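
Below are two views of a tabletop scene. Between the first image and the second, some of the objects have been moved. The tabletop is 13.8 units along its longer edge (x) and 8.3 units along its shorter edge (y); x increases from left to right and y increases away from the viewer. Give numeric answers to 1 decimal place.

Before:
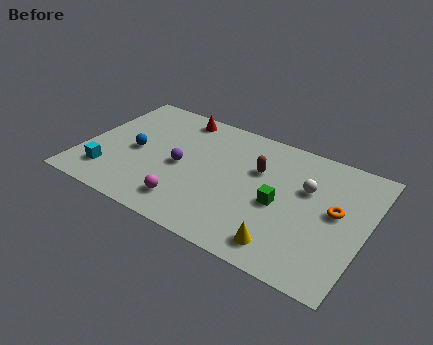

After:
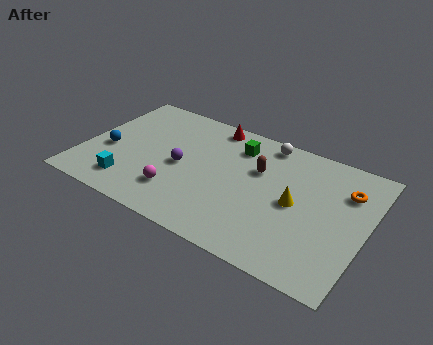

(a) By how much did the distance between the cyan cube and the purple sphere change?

-0.7

Before: roughly 3.9 units apart; after: 3.2. That's 0.7 units closer together.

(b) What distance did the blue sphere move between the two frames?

1.4

The blue sphere was near (2.5, 3.9) before and (1.2, 3.4) after, so it travelled √(1.3² + 0.5²) ≈ 1.4 units.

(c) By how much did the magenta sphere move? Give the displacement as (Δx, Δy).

(-0.6, 0.5)

The magenta sphere was at about (5.5, 1.6) and moved to about (4.9, 2.1).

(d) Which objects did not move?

the brown capsule and the purple sphere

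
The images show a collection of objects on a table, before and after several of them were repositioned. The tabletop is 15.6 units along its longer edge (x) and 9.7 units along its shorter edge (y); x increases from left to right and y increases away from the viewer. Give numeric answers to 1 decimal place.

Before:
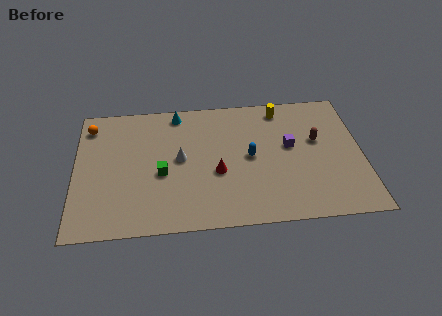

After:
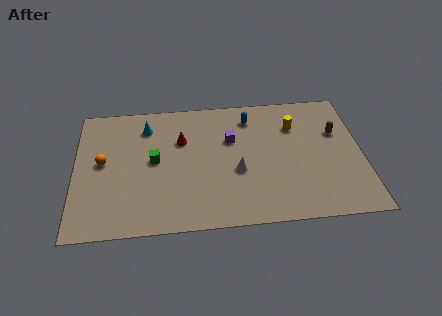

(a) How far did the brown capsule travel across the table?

1.2

From (13.2, 5.8) to (14.3, 6.3), the brown capsule covered √(1.1² + 0.5²) ≈ 1.2 units.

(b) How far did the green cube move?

1.1

The green cube was near (4.7, 4.1) before and (4.3, 5.1) after, so it travelled √(0.4² + 1.0²) ≈ 1.1 units.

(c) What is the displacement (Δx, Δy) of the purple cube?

(-3.2, 0.8)

From the two frames, the purple cube sits at roughly (11.7, 5.5) before and (8.5, 6.3) after.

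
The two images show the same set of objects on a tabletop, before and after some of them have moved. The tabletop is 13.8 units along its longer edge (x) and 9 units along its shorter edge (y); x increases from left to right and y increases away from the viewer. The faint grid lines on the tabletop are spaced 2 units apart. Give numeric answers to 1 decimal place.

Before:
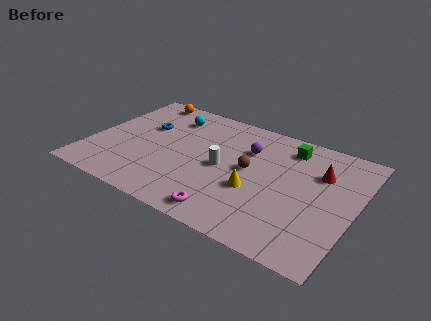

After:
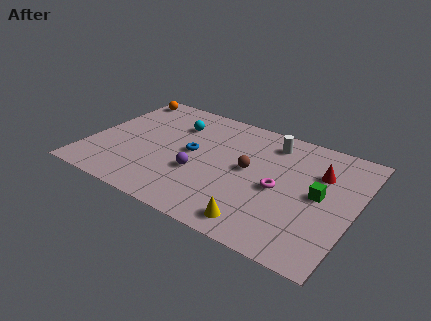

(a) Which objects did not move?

the red cone and the brown sphere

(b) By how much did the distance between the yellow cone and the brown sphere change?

+2.3

The distance was about 1.5 in the first image and 3.8 in the second, so they moved 2.3 units further apart.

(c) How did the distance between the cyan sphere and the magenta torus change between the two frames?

-0.9

Before: roughly 7.3 units apart; after: 6.4. That's 0.9 units closer together.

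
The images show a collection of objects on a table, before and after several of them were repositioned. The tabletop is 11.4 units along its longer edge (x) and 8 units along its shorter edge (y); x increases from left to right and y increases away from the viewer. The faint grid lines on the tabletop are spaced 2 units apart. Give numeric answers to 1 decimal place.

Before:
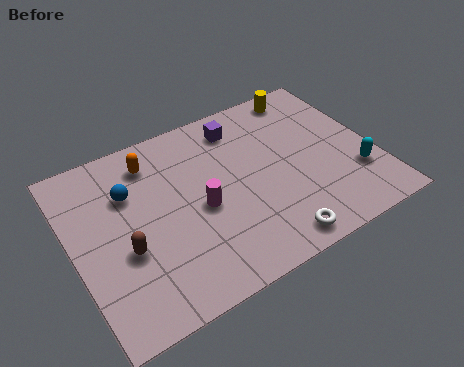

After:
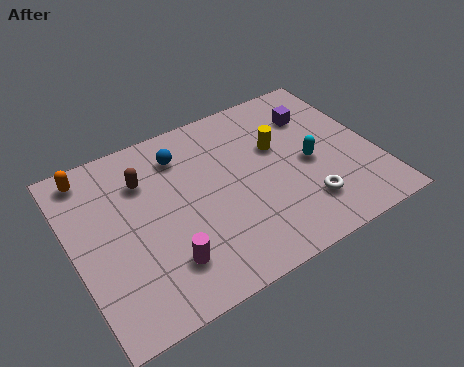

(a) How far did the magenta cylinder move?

2.3

From (4.7, 3.6) to (3.1, 1.9), the magenta cylinder covered √(1.6² + 1.7²) ≈ 2.3 units.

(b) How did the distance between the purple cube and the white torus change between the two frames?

-1.6

Before: roughly 5.7 units apart; after: 4.1. That's 1.6 units closer together.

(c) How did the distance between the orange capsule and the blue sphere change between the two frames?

+2.1

They were about 1.4 units apart before and 3.5 after — 2.1 units further apart.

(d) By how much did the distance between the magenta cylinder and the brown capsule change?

+1.0

The distance was about 2.9 in the first image and 3.9 in the second, so they moved 1.0 units further apart.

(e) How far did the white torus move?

1.7

The white torus was near (7.0, 0.9) before and (8.4, 1.9) after, so it travelled √(1.4² + 1.0²) ≈ 1.7 units.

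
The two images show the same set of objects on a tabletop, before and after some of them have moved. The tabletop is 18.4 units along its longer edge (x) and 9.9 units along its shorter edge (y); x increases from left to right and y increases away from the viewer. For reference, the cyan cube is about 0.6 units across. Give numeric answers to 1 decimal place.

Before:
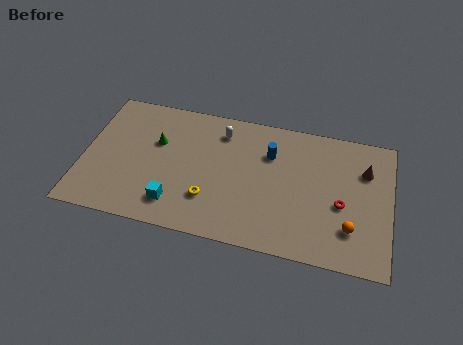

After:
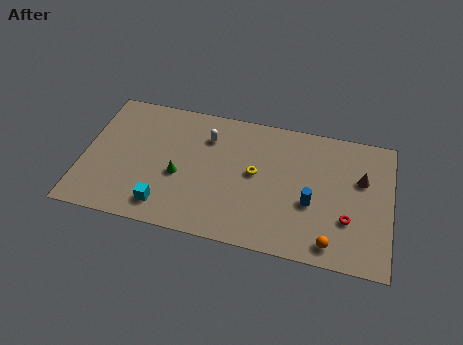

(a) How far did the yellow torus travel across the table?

3.6

The yellow torus moved from about (7.7, 2.8) to (10.3, 5.3), a distance of √(2.6² + 2.5²) ≈ 3.6.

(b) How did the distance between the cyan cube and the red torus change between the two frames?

+0.9

Before: roughly 10.0 units apart; after: 10.9. That's 0.9 units further apart.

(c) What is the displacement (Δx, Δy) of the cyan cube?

(-0.6, -0.3)

From the two frames, the cyan cube sits at roughly (5.7, 2.0) before and (5.1, 1.7) after.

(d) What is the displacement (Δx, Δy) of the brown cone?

(-0.2, -0.7)

The brown cone was at about (16.8, 7.0) and moved to about (16.6, 6.3).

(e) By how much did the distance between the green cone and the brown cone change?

-1.5

Before: roughly 12.5 units apart; after: 11.0. That's 1.5 units closer together.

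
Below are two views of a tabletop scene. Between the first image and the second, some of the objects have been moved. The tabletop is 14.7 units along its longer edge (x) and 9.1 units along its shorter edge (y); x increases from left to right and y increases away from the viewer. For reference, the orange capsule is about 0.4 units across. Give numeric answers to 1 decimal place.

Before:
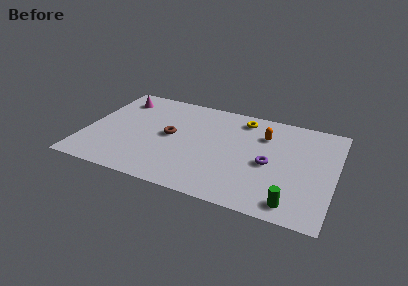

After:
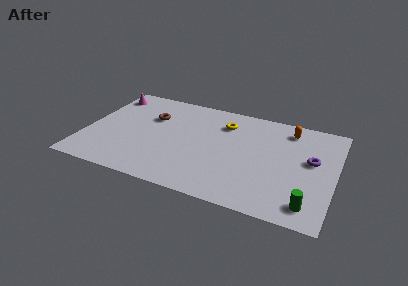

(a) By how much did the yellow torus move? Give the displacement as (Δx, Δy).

(-1.0, -0.8)

The yellow torus started near (9.0, 7.7) and ended near (8.0, 6.9).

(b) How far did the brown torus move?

1.9

The brown torus was near (5.0, 4.7) before and (3.7, 6.1) after, so it travelled √(1.3² + 1.4²) ≈ 1.9 units.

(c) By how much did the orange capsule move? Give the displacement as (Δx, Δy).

(1.4, 1.0)

The orange capsule was at about (10.4, 6.6) and moved to about (11.8, 7.6).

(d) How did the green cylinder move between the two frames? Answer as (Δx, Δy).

(0.9, 0.2)

The green cylinder was at about (12.5, 1.2) and moved to about (13.4, 1.4).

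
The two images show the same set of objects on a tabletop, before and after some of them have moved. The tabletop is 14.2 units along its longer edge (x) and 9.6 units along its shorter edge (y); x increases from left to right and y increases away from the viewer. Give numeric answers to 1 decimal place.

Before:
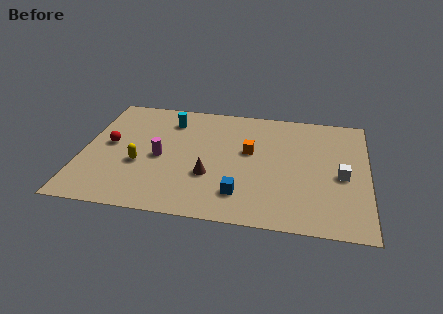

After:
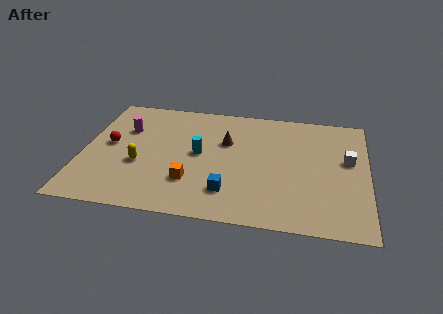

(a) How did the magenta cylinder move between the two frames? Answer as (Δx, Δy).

(-1.9, 2.1)

From the two frames, the magenta cylinder sits at roughly (3.9, 4.4) before and (2.0, 6.5) after.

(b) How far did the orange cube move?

4.0

The orange cube moved from about (8.3, 5.6) to (5.5, 2.7), a distance of √(2.8² + 2.9²) ≈ 4.0.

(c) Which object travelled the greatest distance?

the orange cube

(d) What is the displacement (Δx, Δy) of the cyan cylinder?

(1.6, -2.6)

The cyan cylinder was at about (4.2, 7.6) and moved to about (5.8, 5.0).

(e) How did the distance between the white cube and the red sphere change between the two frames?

+0.3

Before: roughly 11.6 units apart; after: 11.9. That's 0.3 units further apart.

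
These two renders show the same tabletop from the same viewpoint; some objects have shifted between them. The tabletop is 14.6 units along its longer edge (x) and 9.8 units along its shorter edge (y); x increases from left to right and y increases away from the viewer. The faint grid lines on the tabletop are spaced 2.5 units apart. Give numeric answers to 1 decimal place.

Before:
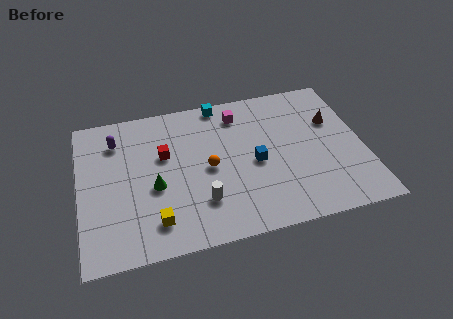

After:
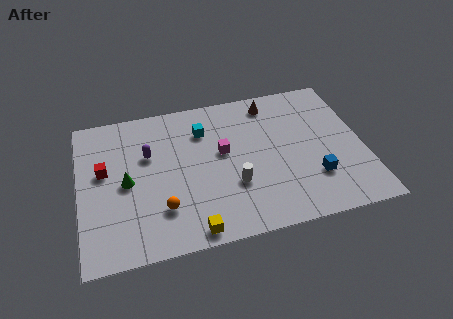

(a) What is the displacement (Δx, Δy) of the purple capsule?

(1.6, -1.3)

The purple capsule started near (2.0, 7.6) and ended near (3.6, 6.3).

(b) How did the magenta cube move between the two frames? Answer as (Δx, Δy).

(-1.0, -2.4)

From the two frames, the magenta cube sits at roughly (8.4, 8.0) before and (7.4, 5.6) after.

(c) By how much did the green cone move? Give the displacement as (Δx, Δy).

(-1.4, 0.6)

The green cone was at about (3.8, 4.1) and moved to about (2.4, 4.7).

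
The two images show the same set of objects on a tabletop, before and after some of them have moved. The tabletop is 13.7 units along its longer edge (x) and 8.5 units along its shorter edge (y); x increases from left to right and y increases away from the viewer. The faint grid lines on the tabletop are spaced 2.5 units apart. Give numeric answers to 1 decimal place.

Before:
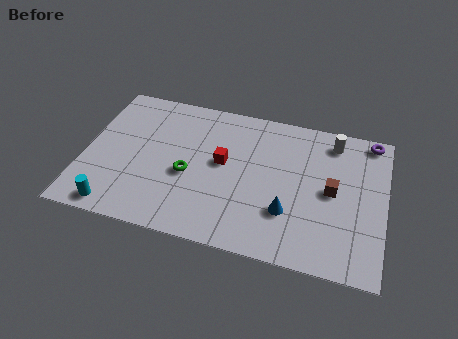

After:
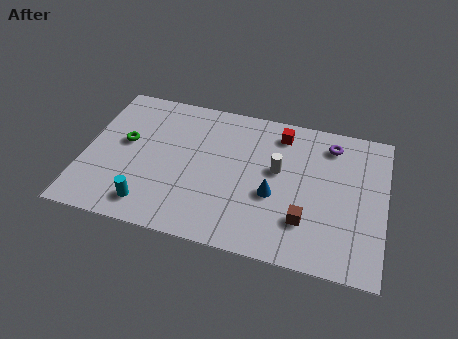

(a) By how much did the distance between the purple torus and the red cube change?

-4.9

The distance was about 7.2 in the first image and 2.3 in the second, so they moved 4.9 units closer together.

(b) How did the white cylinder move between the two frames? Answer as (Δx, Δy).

(-2.4, -2.3)

The white cylinder started near (11.2, 7.2) and ended near (8.8, 4.9).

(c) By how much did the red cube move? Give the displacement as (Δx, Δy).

(2.5, 2.4)

From the two frames, the red cube sits at roughly (6.3, 4.7) before and (8.8, 7.1) after.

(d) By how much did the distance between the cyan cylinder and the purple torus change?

-3.4

The distance was about 13.1 in the first image and 9.7 in the second, so they moved 3.4 units closer together.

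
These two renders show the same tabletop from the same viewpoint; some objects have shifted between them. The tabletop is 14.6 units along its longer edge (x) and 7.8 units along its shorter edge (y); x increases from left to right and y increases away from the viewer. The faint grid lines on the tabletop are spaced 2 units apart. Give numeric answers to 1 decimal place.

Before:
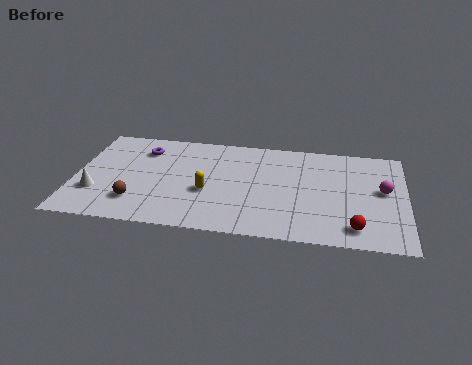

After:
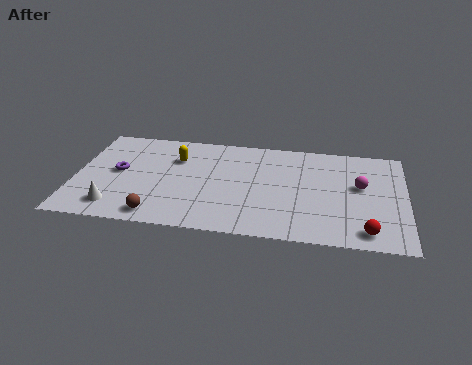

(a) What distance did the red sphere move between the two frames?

0.5

The red sphere was near (12.4, 1.3) before and (12.9, 1.1) after, so it travelled √(0.5² + 0.2²) ≈ 0.5 units.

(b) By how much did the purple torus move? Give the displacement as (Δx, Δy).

(-1.0, -1.9)

From the two frames, the purple torus sits at roughly (2.9, 6.0) before and (1.9, 4.1) after.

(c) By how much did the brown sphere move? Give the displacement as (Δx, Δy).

(1.0, -0.9)

From the two frames, the brown sphere sits at roughly (2.8, 1.9) before and (3.8, 1.0) after.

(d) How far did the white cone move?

1.3

From (1.0, 2.4) to (1.9, 1.4), the white cone covered √(0.9² + 1.0²) ≈ 1.3 units.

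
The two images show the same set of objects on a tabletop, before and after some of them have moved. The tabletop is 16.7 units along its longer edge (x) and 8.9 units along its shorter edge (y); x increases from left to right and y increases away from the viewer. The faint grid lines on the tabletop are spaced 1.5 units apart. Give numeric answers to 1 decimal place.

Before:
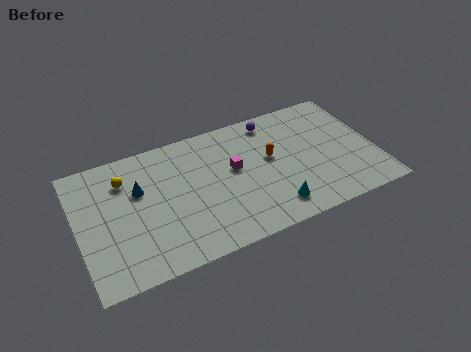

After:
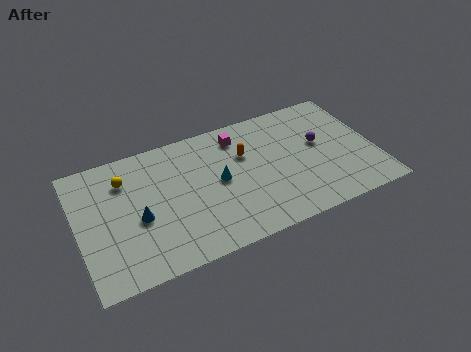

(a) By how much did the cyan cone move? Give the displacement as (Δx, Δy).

(-2.7, 3.0)

From the two frames, the cyan cone sits at roughly (10.6, 1.6) before and (7.9, 4.6) after.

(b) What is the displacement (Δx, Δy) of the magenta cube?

(0.5, 2.2)

From the two frames, the magenta cube sits at roughly (8.8, 5.1) before and (9.3, 7.3) after.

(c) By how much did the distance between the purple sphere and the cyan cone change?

-0.3

The distance was about 6.1 in the first image and 5.8 in the second, so they moved 0.3 units closer together.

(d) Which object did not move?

the yellow sphere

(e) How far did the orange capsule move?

1.6

From (10.9, 5.1) to (9.5, 5.9), the orange capsule covered √(1.4² + 0.8²) ≈ 1.6 units.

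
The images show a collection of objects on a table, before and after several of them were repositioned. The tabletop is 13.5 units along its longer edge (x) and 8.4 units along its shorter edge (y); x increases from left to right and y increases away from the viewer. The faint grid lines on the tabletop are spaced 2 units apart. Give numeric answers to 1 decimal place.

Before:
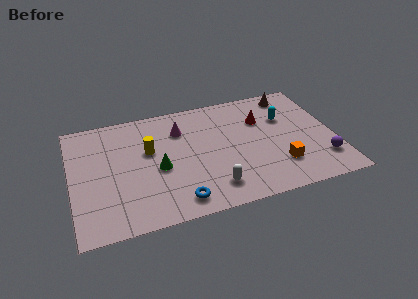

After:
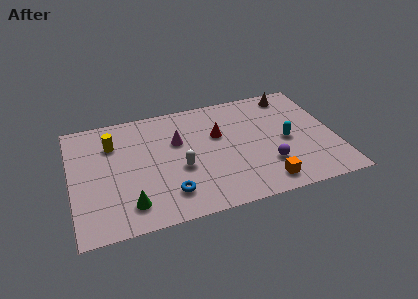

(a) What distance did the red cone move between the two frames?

2.4

The red cone was near (9.9, 5.8) before and (7.6, 5.3) after, so it travelled √(2.3² + 0.5²) ≈ 2.4 units.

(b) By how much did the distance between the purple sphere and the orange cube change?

-1.0

They were about 2.2 units apart before and 1.2 after — 1.0 units closer together.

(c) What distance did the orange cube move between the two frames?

1.3

The orange cube moved from about (10.5, 2.2) to (9.6, 1.2), a distance of √(0.9² + 1.0²) ≈ 1.3.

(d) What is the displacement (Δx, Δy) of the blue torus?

(-0.4, 0.6)

The blue torus started near (5.2, 1.2) and ended near (4.8, 1.8).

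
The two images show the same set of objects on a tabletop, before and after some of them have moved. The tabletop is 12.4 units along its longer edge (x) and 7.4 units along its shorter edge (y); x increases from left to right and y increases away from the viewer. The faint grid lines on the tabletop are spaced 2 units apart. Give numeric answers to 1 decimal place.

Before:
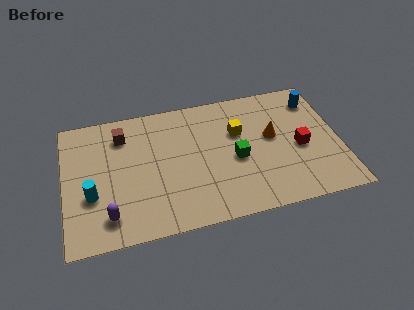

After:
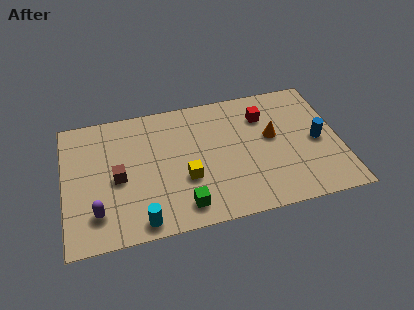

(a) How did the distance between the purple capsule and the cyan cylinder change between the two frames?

+0.6

The distance was about 1.5 in the first image and 2.1 in the second, so they moved 0.6 units further apart.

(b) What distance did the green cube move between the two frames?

3.3

The green cube was near (7.7, 3.3) before and (5.2, 1.2) after, so it travelled √(2.5² + 2.1²) ≈ 3.3 units.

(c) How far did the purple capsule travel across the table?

0.6

From (1.9, 1.4) to (1.4, 1.7), the purple capsule covered √(0.5² + 0.3²) ≈ 0.6 units.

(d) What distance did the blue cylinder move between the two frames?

2.4

The blue cylinder moved from about (11.5, 5.9) to (11.4, 3.5), a distance of √(0.1² + 2.4²) ≈ 2.4.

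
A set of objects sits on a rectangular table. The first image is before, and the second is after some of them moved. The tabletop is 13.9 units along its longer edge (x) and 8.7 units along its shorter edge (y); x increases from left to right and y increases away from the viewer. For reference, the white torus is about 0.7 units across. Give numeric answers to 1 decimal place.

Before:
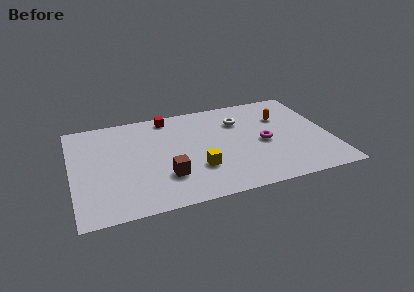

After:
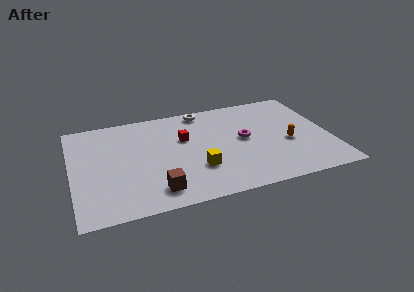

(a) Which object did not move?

the yellow cube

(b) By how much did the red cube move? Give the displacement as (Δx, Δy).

(0.7, -2.2)

From the two frames, the red cube sits at roughly (5.4, 7.7) before and (6.1, 5.5) after.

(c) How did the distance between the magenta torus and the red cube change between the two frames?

-2.8

The distance was about 6.1 in the first image and 3.3 in the second, so they moved 2.8 units closer together.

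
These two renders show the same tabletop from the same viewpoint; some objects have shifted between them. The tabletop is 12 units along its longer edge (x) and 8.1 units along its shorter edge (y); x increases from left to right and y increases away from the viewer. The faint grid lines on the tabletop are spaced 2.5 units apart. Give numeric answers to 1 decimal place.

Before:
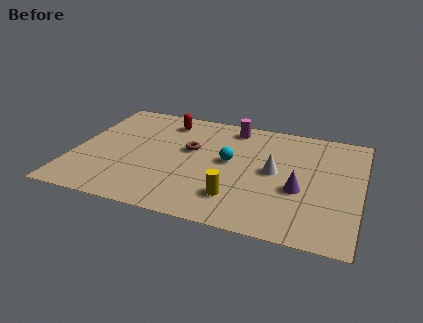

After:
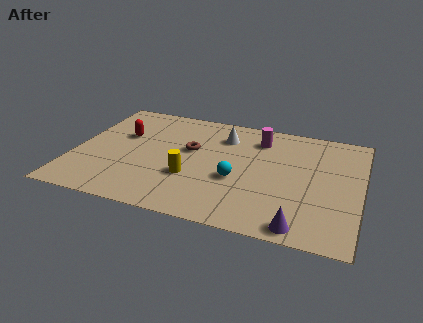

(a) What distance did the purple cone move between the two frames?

2.4

The purple cone was near (9.5, 3.2) before and (9.7, 0.8) after, so it travelled √(0.2² + 2.4²) ≈ 2.4 units.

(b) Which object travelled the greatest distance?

the white cone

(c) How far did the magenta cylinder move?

1.3

The magenta cylinder moved from about (6.4, 7.0) to (7.6, 6.4), a distance of √(1.2² + 0.6²) ≈ 1.3.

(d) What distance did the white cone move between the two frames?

3.0

From (8.4, 4.2) to (6.1, 6.2), the white cone covered √(2.3² + 2.0²) ≈ 3.0 units.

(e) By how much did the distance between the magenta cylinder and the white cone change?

-1.9

The distance was about 3.4 in the first image and 1.5 in the second, so they moved 1.9 units closer together.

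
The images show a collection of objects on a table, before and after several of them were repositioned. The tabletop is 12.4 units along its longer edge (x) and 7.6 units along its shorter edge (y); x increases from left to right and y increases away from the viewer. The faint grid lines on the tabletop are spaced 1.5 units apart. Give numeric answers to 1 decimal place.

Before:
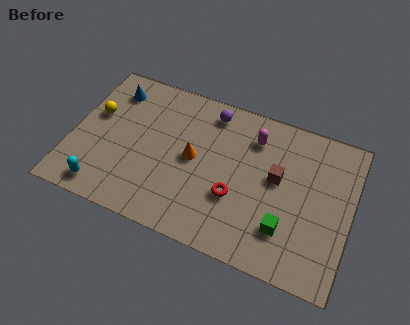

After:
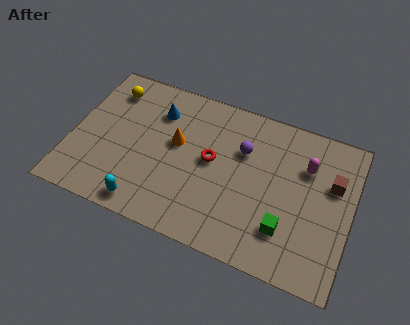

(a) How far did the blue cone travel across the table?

2.1

From (1.5, 6.1) to (3.6, 5.7), the blue cone covered √(2.1² + 0.4²) ≈ 2.1 units.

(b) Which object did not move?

the green cube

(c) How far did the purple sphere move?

2.1

The purple sphere moved from about (5.9, 6.5) to (7.5, 5.1), a distance of √(1.6² + 1.4²) ≈ 2.1.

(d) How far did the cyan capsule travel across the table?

1.9

The cyan capsule moved from about (1.7, 1.0) to (3.6, 0.9), a distance of √(1.9² + 0.1²) ≈ 1.9.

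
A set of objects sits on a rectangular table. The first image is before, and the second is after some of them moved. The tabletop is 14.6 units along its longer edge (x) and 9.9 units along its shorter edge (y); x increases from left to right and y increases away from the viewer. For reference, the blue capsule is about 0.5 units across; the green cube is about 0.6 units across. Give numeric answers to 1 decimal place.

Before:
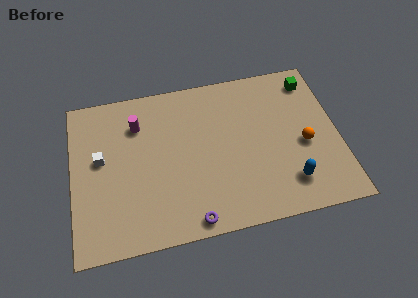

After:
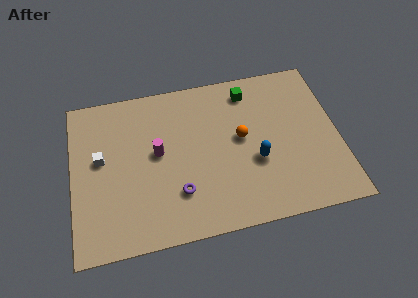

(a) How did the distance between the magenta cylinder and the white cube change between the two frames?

+0.3

The distance was about 2.8 in the first image and 3.1 in the second, so they moved 0.3 units further apart.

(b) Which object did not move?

the white cube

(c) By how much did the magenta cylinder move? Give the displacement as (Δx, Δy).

(1.0, -2.0)

From the two frames, the magenta cylinder sits at roughly (3.7, 7.4) before and (4.7, 5.4) after.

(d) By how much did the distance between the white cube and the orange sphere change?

-3.5

They were about 11.2 units apart before and 7.7 after — 3.5 units closer together.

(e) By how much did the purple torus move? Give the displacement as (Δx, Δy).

(-0.6, 1.8)

The purple torus was at about (6.3, 0.9) and moved to about (5.7, 2.7).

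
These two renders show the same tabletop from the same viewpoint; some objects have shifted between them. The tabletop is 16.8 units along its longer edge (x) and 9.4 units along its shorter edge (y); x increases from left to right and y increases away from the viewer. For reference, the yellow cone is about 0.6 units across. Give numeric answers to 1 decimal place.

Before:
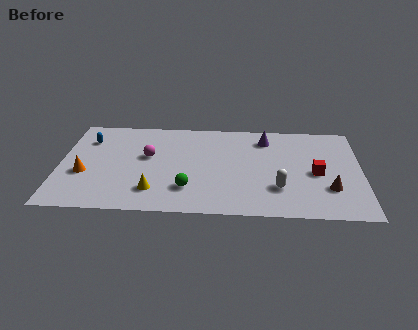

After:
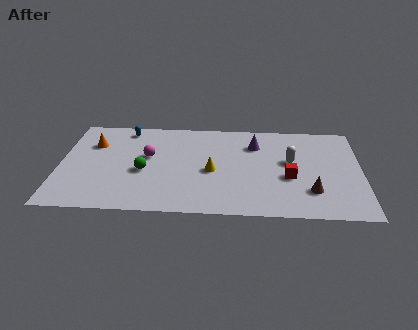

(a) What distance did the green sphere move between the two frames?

3.0

From (7.2, 2.4) to (4.7, 4.0), the green sphere covered √(2.5² + 1.6²) ≈ 3.0 units.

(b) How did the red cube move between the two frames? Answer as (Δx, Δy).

(-1.5, -0.5)

The red cube was at about (14.3, 4.3) and moved to about (12.8, 3.8).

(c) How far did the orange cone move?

3.0

The orange cone was near (1.4, 3.6) before and (1.8, 6.6) after, so it travelled √(0.4² + 3.0²) ≈ 3.0 units.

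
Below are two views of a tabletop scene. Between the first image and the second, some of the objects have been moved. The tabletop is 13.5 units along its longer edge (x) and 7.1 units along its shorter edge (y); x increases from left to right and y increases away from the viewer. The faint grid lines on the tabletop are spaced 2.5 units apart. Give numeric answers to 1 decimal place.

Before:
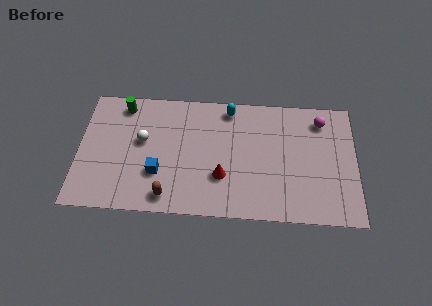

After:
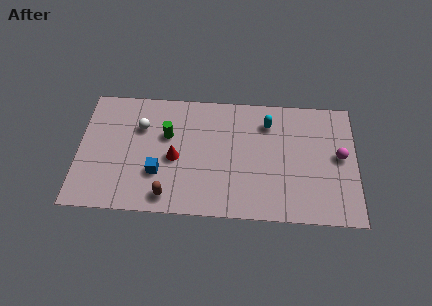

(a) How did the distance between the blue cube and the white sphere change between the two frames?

+0.8

The distance was about 2.0 in the first image and 2.8 in the second, so they moved 0.8 units further apart.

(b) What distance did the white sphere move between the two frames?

0.8

The white sphere was near (3.1, 4.1) before and (3.0, 4.9) after, so it travelled √(0.1² + 0.8²) ≈ 0.8 units.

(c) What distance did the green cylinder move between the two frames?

2.7

From (2.1, 6.1) to (4.3, 4.5), the green cylinder covered √(2.2² + 1.6²) ≈ 2.7 units.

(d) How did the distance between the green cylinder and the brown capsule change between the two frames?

-2.1

The distance was about 5.6 in the first image and 3.5 in the second, so they moved 2.1 units closer together.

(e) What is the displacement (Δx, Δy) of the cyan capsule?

(1.9, -0.7)

From the two frames, the cyan capsule sits at roughly (7.3, 6.2) before and (9.2, 5.5) after.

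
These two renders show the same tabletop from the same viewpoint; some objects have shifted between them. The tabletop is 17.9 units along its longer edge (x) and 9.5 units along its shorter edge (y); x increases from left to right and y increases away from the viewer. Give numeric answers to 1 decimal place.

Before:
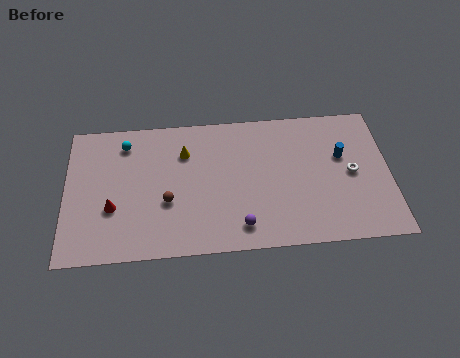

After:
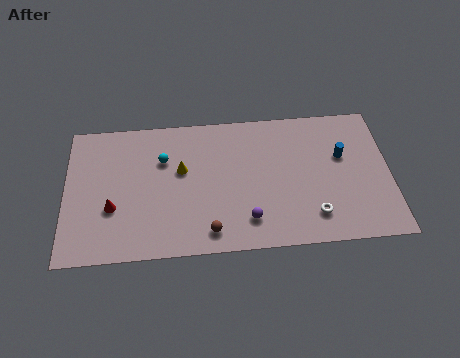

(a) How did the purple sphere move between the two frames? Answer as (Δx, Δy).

(0.4, 0.4)

The purple sphere started near (9.6, 1.6) and ended near (10.0, 2.0).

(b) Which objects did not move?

the red cone and the blue cylinder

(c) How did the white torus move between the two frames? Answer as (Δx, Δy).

(-2.2, -2.7)

The white torus started near (15.8, 4.7) and ended near (13.6, 2.0).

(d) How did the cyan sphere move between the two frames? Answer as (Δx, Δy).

(2.1, -1.3)

The cyan sphere was at about (3.3, 7.8) and moved to about (5.4, 6.5).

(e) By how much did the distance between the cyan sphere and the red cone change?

-0.3

Before: roughly 4.5 units apart; after: 4.2. That's 0.3 units closer together.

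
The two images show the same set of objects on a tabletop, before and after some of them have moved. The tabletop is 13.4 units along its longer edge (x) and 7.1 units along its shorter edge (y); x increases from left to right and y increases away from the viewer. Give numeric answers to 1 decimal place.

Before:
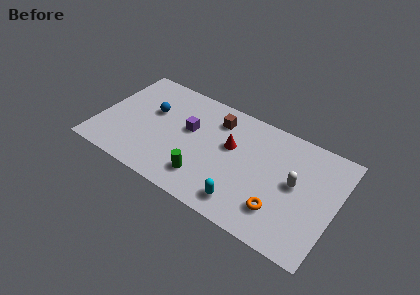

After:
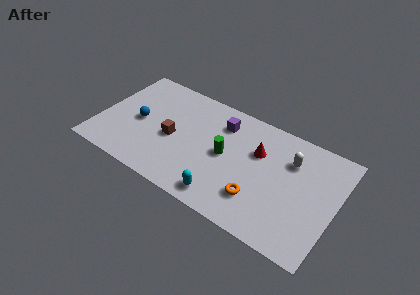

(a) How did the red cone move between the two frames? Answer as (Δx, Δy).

(1.5, 0.4)

From the two frames, the red cone sits at roughly (7.4, 4.3) before and (8.9, 4.7) after.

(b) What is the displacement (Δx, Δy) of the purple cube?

(1.7, 1.3)

The purple cube started near (5.0, 4.2) and ended near (6.7, 5.5).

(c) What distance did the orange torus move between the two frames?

1.2

From (10.5, 1.8) to (9.3, 1.9), the orange torus covered √(1.2² + 0.1²) ≈ 1.2 units.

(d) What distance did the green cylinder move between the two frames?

2.2

The green cylinder was near (6.3, 1.6) before and (7.2, 3.6) after, so it travelled √(0.9² + 2.0²) ≈ 2.2 units.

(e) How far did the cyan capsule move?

1.1

The cyan capsule moved from about (8.6, 1.2) to (7.5, 1.0), a distance of √(1.1² + 0.2²) ≈ 1.1.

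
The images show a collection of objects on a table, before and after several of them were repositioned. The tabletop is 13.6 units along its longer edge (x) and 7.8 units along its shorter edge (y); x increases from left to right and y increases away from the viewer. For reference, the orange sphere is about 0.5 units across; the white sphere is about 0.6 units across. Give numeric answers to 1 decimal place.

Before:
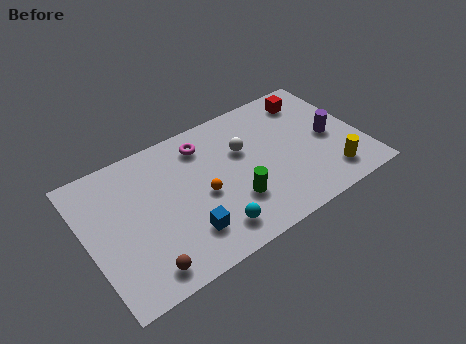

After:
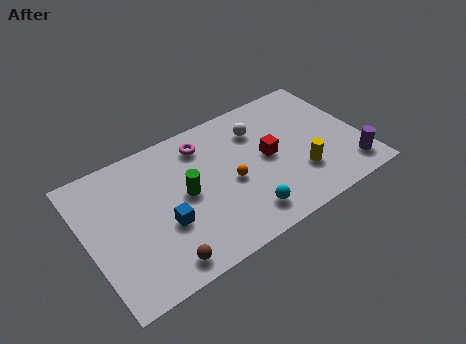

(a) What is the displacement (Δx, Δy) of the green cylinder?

(-2.2, 1.6)

The green cylinder started near (7.0, 2.4) and ended near (4.8, 4.0).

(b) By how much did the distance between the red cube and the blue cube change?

-2.9

Before: roughly 8.4 units apart; after: 5.5. That's 2.9 units closer together.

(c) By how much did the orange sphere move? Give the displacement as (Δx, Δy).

(1.4, 0.0)

The orange sphere started near (5.6, 3.5) and ended near (7.0, 3.5).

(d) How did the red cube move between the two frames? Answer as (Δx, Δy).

(-2.6, -2.4)

The red cube started near (11.6, 6.4) and ended near (9.0, 4.0).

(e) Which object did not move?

the magenta torus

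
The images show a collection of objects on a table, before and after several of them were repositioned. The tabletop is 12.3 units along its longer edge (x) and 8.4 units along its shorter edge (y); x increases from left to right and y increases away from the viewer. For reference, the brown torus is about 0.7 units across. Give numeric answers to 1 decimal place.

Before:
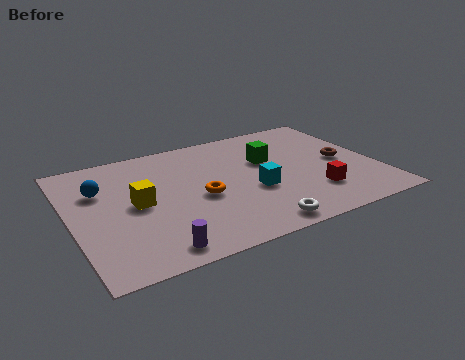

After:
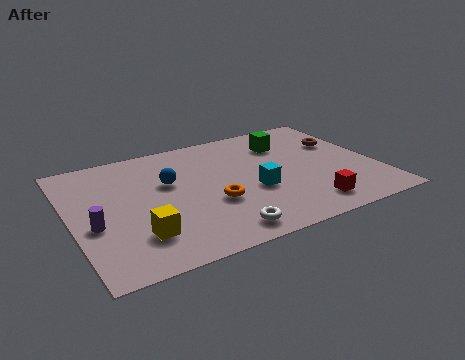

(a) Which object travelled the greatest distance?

the purple cylinder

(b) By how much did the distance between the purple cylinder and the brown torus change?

+1.9

The distance was about 8.7 in the first image and 10.6 in the second, so they moved 1.9 units further apart.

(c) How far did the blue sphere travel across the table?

2.7

From (1.3, 5.7) to (4.0, 5.2), the blue sphere covered √(2.7² + 0.5²) ≈ 2.7 units.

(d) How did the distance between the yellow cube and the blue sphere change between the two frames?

+1.5

The distance was about 2.0 in the first image and 3.5 in the second, so they moved 1.5 units further apart.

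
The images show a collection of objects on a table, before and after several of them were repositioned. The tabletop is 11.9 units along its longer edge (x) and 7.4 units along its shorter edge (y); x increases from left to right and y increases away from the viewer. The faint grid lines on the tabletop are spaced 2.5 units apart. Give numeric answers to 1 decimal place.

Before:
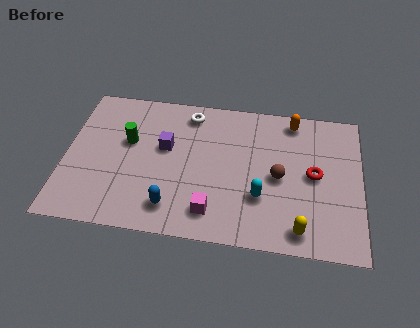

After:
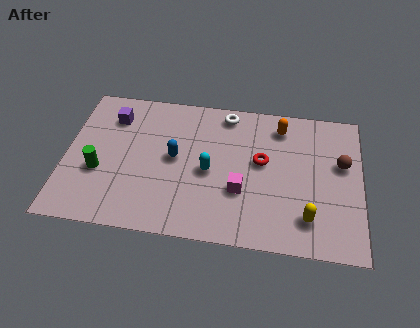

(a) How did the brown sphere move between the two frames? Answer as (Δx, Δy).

(2.5, 1.0)

The brown sphere started near (8.6, 3.5) and ended near (11.1, 4.5).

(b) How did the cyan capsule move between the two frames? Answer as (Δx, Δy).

(-2.1, 1.0)

From the two frames, the cyan capsule sits at roughly (7.9, 2.4) before and (5.8, 3.4) after.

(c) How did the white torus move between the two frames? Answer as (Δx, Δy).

(1.5, 0.2)

The white torus started near (4.9, 6.3) and ended near (6.4, 6.5).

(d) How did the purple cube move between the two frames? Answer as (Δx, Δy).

(-2.2, 1.3)

The purple cube started near (4.0, 4.4) and ended near (1.8, 5.7).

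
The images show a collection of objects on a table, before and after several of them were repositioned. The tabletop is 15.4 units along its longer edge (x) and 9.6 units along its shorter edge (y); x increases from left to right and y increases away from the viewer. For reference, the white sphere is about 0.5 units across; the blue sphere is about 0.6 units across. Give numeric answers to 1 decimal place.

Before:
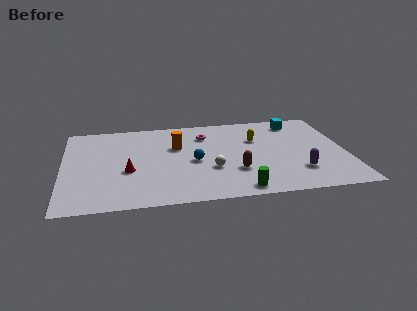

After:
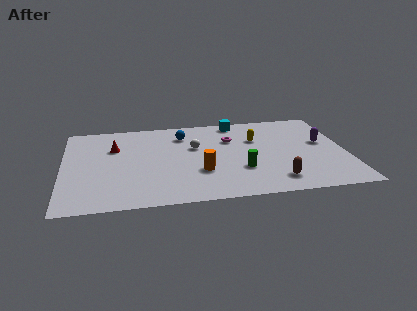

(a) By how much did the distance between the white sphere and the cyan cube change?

-3.3

They were about 6.8 units apart before and 3.5 after — 3.3 units closer together.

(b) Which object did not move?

the yellow capsule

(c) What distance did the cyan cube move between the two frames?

3.3

The cyan cube moved from about (12.9, 8.1) to (9.6, 8.6), a distance of √(3.3² + 0.5²) ≈ 3.3.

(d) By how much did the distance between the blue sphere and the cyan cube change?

-3.7

Before: roughly 6.9 units apart; after: 3.2. That's 3.7 units closer together.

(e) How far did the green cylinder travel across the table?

2.1

The green cylinder was near (9.4, 1.0) before and (9.6, 3.1) after, so it travelled √(0.2² + 2.1²) ≈ 2.1 units.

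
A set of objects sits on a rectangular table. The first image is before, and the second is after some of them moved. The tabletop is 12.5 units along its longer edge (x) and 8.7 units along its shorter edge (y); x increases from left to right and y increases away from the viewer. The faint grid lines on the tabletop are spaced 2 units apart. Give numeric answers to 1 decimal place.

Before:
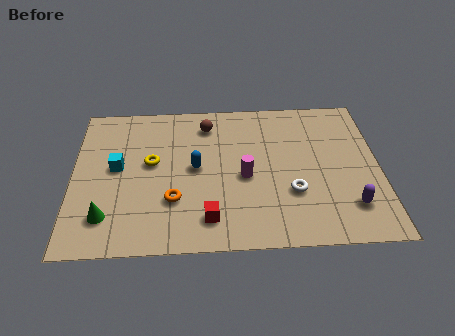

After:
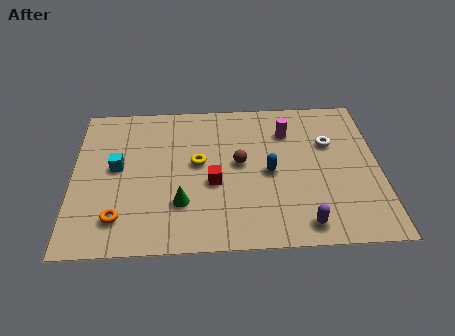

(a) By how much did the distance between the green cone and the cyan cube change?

+0.6

Before: roughly 2.8 units apart; after: 3.4. That's 0.6 units further apart.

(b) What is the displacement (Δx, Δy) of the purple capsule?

(-1.9, -0.9)

From the two frames, the purple capsule sits at roughly (11.2, 2.0) before and (9.3, 1.1) after.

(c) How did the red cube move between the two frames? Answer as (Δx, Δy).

(0.2, 2.0)

The red cube was at about (5.5, 1.6) and moved to about (5.7, 3.6).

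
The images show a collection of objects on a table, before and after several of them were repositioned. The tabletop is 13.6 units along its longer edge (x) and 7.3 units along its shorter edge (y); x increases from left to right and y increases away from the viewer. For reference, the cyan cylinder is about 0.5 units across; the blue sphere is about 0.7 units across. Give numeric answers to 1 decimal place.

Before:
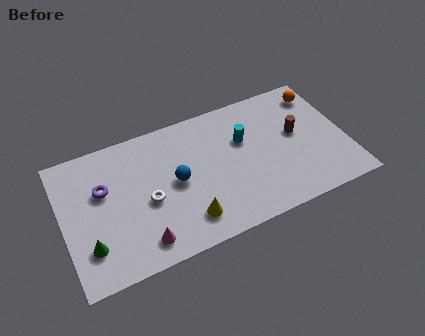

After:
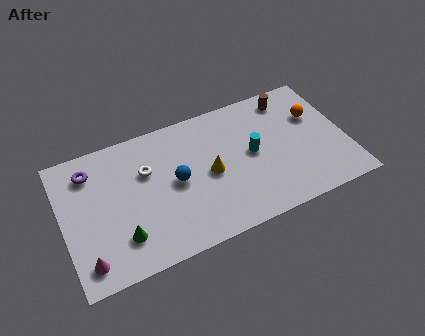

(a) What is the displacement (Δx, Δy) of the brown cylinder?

(-0.1, 2.1)

The brown cylinder was at about (11.3, 4.1) and moved to about (11.2, 6.2).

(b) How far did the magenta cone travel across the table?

2.6

The magenta cone moved from about (3.5, 1.2) to (0.9, 1.2), a distance of √(2.6² + 0.0²) ≈ 2.6.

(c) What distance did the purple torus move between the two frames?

1.3

The purple torus moved from about (2.0, 4.6) to (1.5, 5.8), a distance of √(0.5² + 1.2²) ≈ 1.3.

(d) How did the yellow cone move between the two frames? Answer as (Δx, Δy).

(1.3, 2.0)

The yellow cone started near (5.7, 1.5) and ended near (7.0, 3.5).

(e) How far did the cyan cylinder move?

0.9

From (8.8, 4.7) to (9.1, 3.8), the cyan cylinder covered √(0.3² + 0.9²) ≈ 0.9 units.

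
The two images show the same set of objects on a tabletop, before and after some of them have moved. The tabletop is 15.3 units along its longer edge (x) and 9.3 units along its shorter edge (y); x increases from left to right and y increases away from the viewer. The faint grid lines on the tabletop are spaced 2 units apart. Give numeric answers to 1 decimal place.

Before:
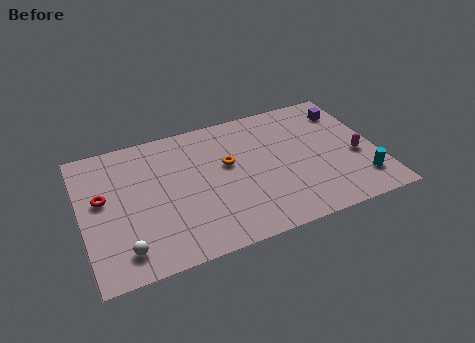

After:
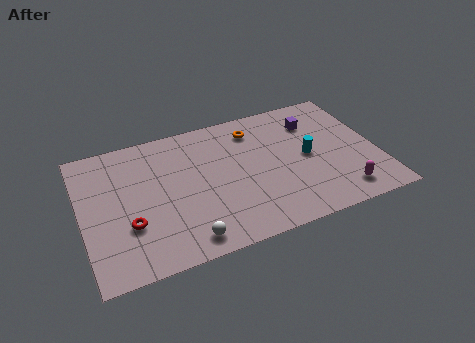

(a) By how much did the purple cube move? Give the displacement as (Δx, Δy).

(-1.8, -0.3)

From the two frames, the purple cube sits at roughly (14.1, 7.3) before and (12.3, 7.0) after.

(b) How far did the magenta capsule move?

2.5

The magenta capsule was near (14.2, 3.8) before and (13.1, 1.5) after, so it travelled √(1.1² + 2.3²) ≈ 2.5 units.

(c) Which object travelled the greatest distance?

the cyan cylinder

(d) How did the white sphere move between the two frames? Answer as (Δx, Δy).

(3.1, -0.4)

The white sphere was at about (1.9, 1.6) and moved to about (5.0, 1.2).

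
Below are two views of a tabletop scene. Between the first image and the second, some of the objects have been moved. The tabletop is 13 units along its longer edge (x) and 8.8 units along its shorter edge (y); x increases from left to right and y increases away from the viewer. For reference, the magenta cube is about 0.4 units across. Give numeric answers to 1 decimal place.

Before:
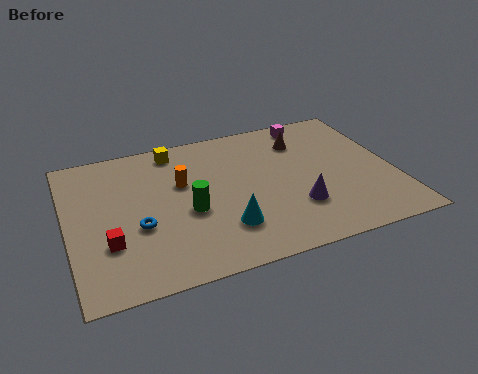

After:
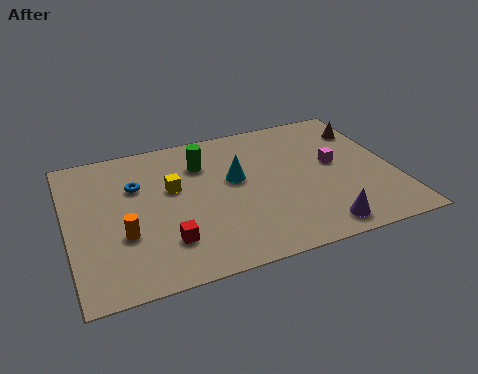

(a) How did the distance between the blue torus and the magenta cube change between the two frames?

-0.6

Before: roughly 8.6 units apart; after: 8.0. That's 0.6 units closer together.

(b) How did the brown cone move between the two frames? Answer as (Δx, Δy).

(2.6, 0.0)

From the two frames, the brown cone sits at roughly (9.6, 6.7) before and (12.2, 6.7) after.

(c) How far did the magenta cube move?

3.1

The magenta cube was near (10.1, 7.8) before and (10.7, 4.8) after, so it travelled √(0.6² + 3.0²) ≈ 3.1 units.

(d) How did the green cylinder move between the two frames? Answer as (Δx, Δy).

(0.8, 2.8)

The green cylinder started near (4.7, 3.7) and ended near (5.5, 6.5).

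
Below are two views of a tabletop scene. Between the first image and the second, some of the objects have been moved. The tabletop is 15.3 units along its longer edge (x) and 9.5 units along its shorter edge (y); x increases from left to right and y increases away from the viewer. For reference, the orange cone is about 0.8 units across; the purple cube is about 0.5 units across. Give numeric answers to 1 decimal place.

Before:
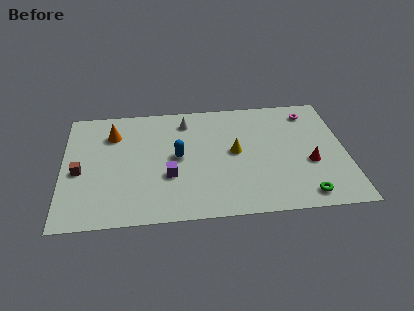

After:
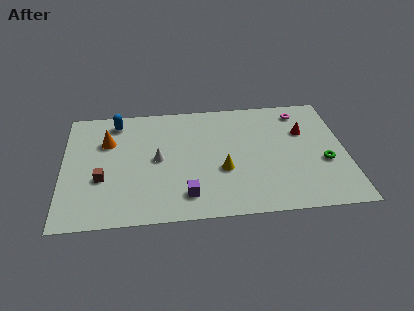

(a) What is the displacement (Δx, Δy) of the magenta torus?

(-0.5, 0.1)

The magenta torus was at about (13.5, 7.9) and moved to about (13.0, 8.0).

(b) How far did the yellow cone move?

1.6

The yellow cone was near (9.3, 5.0) before and (8.6, 3.6) after, so it travelled √(0.7² + 1.4²) ≈ 1.6 units.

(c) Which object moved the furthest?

the blue capsule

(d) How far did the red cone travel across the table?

2.6

From (13.3, 3.7) to (13.1, 6.3), the red cone covered √(0.2² + 2.6²) ≈ 2.6 units.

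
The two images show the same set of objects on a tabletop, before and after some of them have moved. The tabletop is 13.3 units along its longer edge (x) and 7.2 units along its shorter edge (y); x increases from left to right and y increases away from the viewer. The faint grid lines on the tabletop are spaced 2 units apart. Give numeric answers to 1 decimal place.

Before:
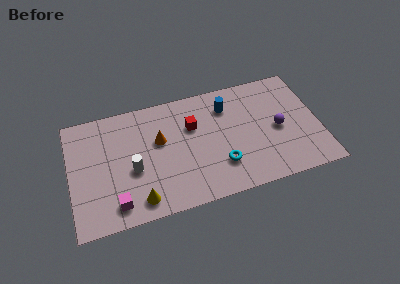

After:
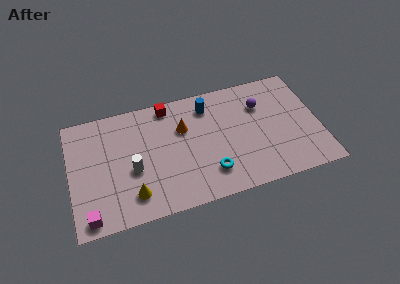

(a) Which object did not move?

the white cylinder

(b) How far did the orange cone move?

1.4

The orange cone was near (4.8, 4.4) before and (6.1, 4.8) after, so it travelled √(1.3² + 0.4²) ≈ 1.4 units.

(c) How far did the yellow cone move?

0.5

From (3.5, 1.1) to (3.2, 1.5), the yellow cone covered √(0.3² + 0.4²) ≈ 0.5 units.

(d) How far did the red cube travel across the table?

2.0

From (6.6, 4.8) to (5.4, 6.4), the red cube covered √(1.2² + 1.6²) ≈ 2.0 units.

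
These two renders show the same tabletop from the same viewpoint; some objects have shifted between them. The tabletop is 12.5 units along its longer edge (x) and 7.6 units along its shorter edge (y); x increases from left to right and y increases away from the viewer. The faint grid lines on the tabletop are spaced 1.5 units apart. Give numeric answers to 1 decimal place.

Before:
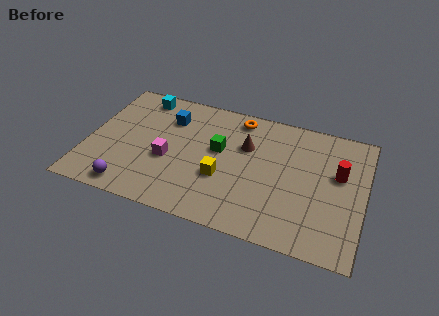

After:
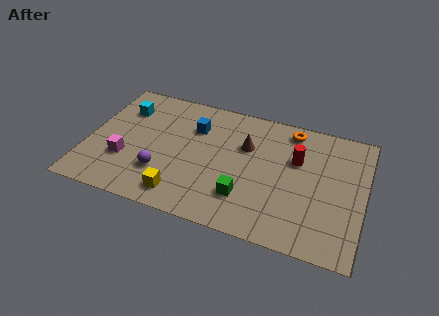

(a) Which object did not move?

the brown cone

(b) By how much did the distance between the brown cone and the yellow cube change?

+2.2

They were about 2.4 units apart before and 4.6 after — 2.2 units further apart.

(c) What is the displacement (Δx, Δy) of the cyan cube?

(-0.7, -1.0)

The cyan cube was at about (2.1, 6.6) and moved to about (1.4, 5.6).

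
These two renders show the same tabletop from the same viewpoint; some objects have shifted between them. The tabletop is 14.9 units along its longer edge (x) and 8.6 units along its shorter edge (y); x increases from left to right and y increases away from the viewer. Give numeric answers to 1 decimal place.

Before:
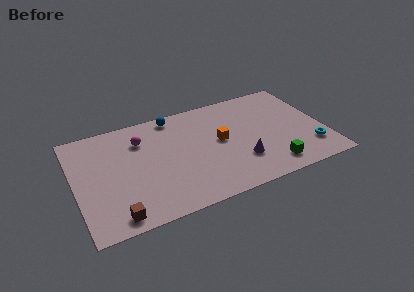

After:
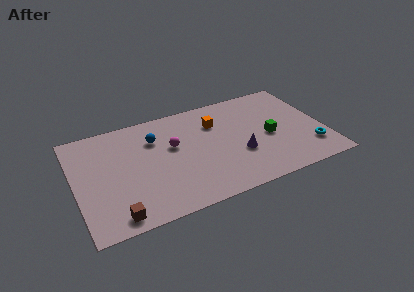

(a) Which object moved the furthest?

the green cube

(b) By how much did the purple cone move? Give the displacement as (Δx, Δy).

(0.0, 0.6)

The purple cone was at about (9.7, 2.5) and moved to about (9.7, 3.1).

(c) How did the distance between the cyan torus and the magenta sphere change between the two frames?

-2.1

Before: roughly 10.7 units apart; after: 8.6. That's 2.1 units closer together.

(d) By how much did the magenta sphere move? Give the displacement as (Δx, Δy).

(1.8, -1.2)

The magenta sphere started near (4.1, 6.4) and ended near (5.9, 5.2).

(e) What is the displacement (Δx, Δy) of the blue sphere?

(-1.3, -1.5)

The blue sphere was at about (6.2, 7.7) and moved to about (4.9, 6.2).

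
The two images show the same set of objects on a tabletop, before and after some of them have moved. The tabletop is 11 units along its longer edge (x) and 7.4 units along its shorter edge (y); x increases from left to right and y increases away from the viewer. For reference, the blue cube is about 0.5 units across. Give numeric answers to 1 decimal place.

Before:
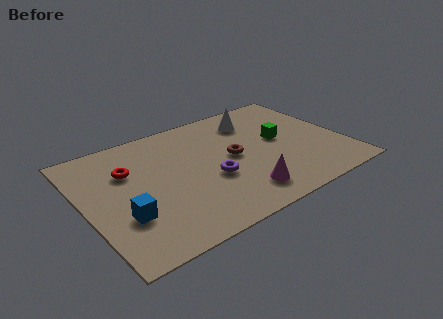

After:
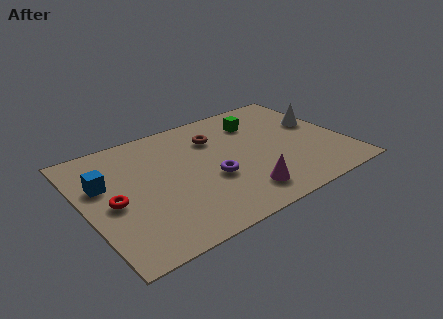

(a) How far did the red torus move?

1.8

The red torus was near (2.0, 5.0) before and (1.1, 3.4) after, so it travelled √(0.9² + 1.6²) ≈ 1.8 units.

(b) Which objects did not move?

the purple torus and the magenta cone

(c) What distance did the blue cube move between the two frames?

2.4

From (1.4, 2.4) to (0.9, 4.7), the blue cube covered √(0.5² + 2.3²) ≈ 2.4 units.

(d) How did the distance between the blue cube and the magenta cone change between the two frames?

+1.3

They were about 4.9 units apart before and 6.2 after — 1.3 units further apart.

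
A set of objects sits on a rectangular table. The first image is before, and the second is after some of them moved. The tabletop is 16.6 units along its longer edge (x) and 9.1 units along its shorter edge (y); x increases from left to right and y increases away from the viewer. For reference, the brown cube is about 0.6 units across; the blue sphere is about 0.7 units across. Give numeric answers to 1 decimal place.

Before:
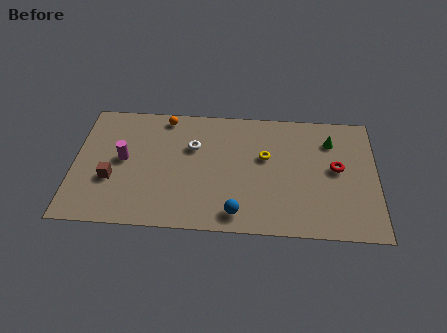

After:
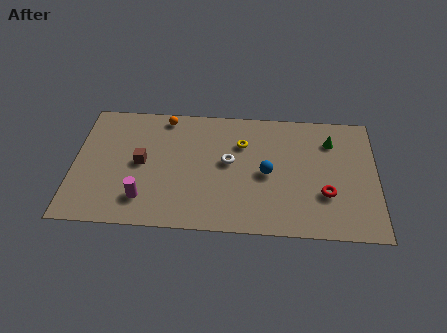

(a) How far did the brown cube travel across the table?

2.1

The brown cube was near (2.1, 3.3) before and (3.7, 4.6) after, so it travelled √(1.6² + 1.3²) ≈ 2.1 units.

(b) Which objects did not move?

the green cone and the orange sphere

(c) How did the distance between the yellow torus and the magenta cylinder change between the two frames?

-0.9

The distance was about 7.8 in the first image and 6.9 in the second, so they moved 0.9 units closer together.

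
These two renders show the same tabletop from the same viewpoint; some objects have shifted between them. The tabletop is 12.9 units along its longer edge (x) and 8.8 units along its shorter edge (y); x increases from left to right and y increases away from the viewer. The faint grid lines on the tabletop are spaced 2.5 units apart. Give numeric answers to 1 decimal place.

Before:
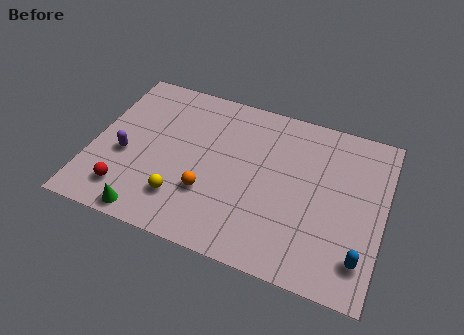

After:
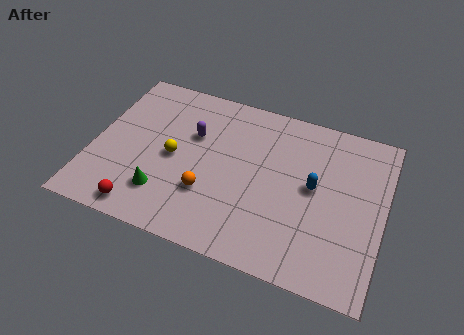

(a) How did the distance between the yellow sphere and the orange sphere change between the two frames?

+0.9

Before: roughly 1.3 units apart; after: 2.2. That's 0.9 units further apart.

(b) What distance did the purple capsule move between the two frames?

3.5

The purple capsule moved from about (1.5, 3.6) to (4.3, 5.7), a distance of √(2.8² + 2.1²) ≈ 3.5.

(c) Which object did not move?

the orange sphere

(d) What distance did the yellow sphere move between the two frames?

2.2

The yellow sphere moved from about (4.2, 2.1) to (3.6, 4.2), a distance of √(0.6² + 2.1²) ≈ 2.2.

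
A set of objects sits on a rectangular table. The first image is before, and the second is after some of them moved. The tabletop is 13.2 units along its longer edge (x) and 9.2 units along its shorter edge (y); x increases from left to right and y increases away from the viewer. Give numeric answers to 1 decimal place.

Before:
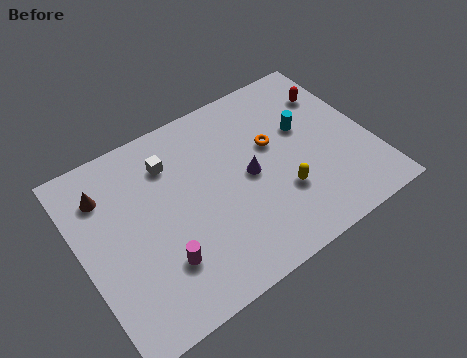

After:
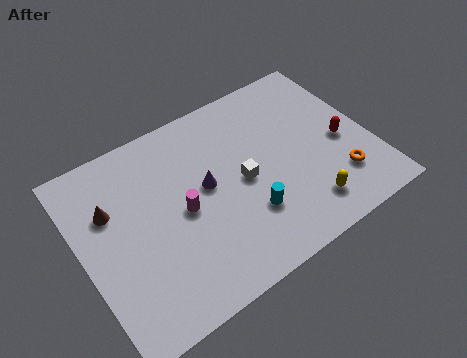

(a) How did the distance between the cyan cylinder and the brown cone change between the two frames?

-2.5

Before: roughly 9.1 units apart; after: 6.6. That's 2.5 units closer together.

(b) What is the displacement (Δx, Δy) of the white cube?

(2.9, -2.6)

The white cube started near (4.4, 7.0) and ended near (7.3, 4.4).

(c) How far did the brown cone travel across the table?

0.9

The brown cone moved from about (1.4, 7.0) to (1.5, 6.1), a distance of √(0.1² + 0.9²) ≈ 0.9.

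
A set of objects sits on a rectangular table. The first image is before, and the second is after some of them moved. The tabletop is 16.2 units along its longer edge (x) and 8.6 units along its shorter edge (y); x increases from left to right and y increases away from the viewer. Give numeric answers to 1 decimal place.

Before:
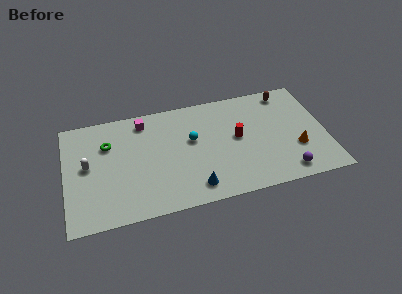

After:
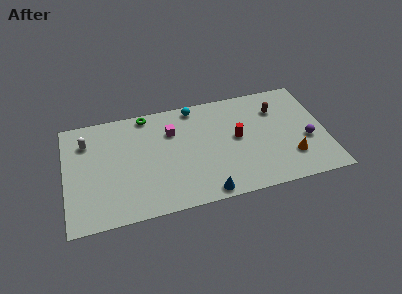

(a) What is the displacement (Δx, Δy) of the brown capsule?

(-0.7, -1.2)

The brown capsule started near (14.0, 7.5) and ended near (13.3, 6.3).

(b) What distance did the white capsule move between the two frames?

1.9

The white capsule was near (1.4, 4.6) before and (1.4, 6.5) after, so it travelled √(0.0² + 1.9²) ≈ 1.9 units.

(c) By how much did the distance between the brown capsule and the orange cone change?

-0.6

They were about 4.6 units apart before and 4.0 after — 0.6 units closer together.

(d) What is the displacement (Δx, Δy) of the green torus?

(2.5, 1.8)

The green torus was at about (2.7, 6.0) and moved to about (5.2, 7.8).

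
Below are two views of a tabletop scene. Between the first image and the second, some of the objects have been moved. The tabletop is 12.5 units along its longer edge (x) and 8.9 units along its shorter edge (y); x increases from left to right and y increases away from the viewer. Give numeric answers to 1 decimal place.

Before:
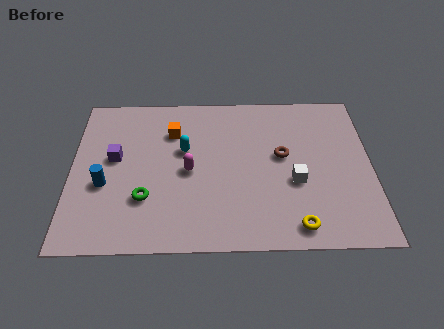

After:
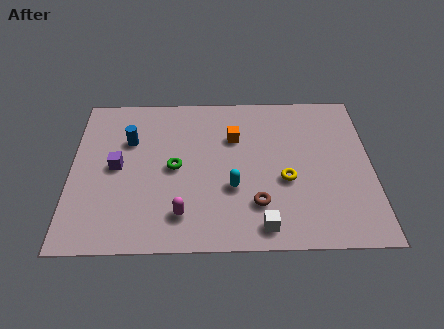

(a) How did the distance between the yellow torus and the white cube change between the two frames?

+0.3

The distance was about 2.4 in the first image and 2.7 in the second, so they moved 0.3 units further apart.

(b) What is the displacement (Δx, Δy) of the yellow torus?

(-0.4, 2.5)

From the two frames, the yellow torus sits at roughly (9.3, 1.1) before and (8.9, 3.6) after.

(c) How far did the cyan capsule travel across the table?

3.0

From (4.7, 5.4) to (6.7, 3.2), the cyan capsule covered √(2.0² + 2.2²) ≈ 3.0 units.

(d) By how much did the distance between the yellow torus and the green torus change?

-1.7

The distance was about 6.4 in the first image and 4.7 in the second, so they moved 1.7 units closer together.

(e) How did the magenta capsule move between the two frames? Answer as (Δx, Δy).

(-0.3, -2.4)

The magenta capsule started near (4.9, 4.2) and ended near (4.6, 1.8).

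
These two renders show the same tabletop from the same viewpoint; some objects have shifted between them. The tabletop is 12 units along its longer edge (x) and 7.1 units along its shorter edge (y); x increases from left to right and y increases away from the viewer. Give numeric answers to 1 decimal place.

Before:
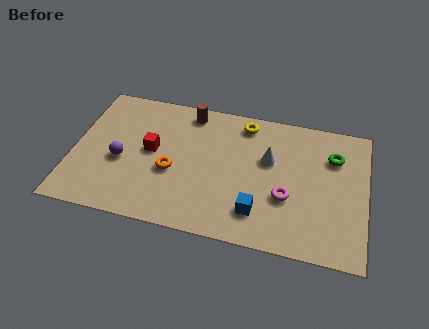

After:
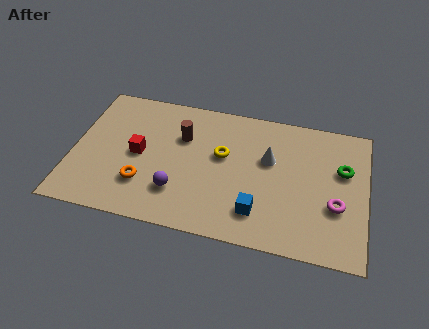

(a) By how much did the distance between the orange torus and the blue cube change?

+0.9

The distance was about 3.8 in the first image and 4.7 in the second, so they moved 0.9 units further apart.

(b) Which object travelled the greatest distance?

the purple sphere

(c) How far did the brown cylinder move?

1.4

The brown cylinder was near (4.6, 6.2) before and (4.4, 4.8) after, so it travelled √(0.2² + 1.4²) ≈ 1.4 units.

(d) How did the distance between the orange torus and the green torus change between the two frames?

+1.5

Before: roughly 6.9 units apart; after: 8.4. That's 1.5 units further apart.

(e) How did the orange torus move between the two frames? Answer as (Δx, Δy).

(-1.1, -0.9)

The orange torus started near (4.1, 2.9) and ended near (3.0, 2.0).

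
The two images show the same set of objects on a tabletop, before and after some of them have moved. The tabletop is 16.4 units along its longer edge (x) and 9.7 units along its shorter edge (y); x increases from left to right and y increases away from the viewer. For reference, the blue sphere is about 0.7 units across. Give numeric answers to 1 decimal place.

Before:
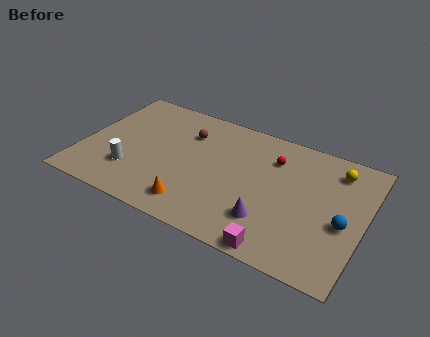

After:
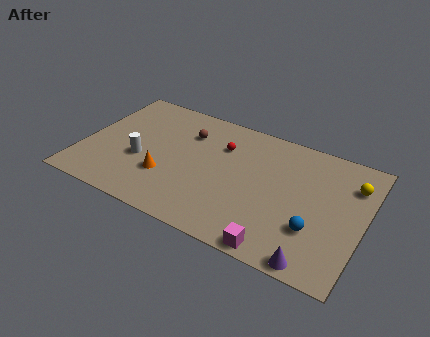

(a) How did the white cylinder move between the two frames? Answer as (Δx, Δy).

(0.4, 1.1)

The white cylinder was at about (3.1, 2.7) and moved to about (3.5, 3.8).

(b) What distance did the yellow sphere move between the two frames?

1.2

The yellow sphere was near (14.5, 7.9) before and (15.5, 7.2) after, so it travelled √(1.0² + 0.7²) ≈ 1.2 units.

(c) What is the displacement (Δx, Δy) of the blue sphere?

(-1.5, -1.1)

The blue sphere was at about (15.3, 4.1) and moved to about (13.8, 3.0).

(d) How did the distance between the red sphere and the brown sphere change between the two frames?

-3.0

Before: roughly 5.1 units apart; after: 2.1. That's 3.0 units closer together.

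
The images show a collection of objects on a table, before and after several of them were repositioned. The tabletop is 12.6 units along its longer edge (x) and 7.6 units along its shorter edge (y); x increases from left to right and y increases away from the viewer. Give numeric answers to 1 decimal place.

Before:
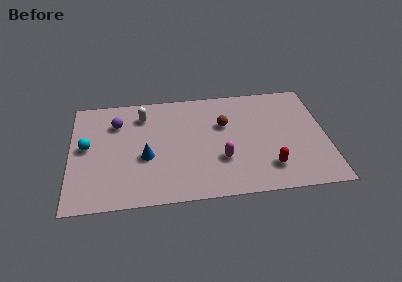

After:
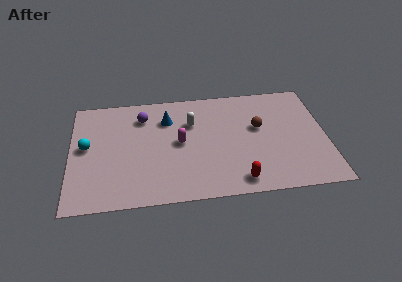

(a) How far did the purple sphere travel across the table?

1.3

The purple sphere was near (2.3, 5.6) before and (3.6, 5.9) after, so it travelled √(1.3² + 0.3²) ≈ 1.3 units.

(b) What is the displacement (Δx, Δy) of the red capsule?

(-1.5, -0.7)

From the two frames, the red capsule sits at roughly (9.7, 1.7) before and (8.2, 1.0) after.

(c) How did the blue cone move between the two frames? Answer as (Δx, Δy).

(1.1, 2.5)

From the two frames, the blue cone sits at roughly (3.7, 3.1) before and (4.8, 5.6) after.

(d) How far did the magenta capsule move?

2.4

The magenta capsule was near (7.4, 2.5) before and (5.4, 3.9) after, so it travelled √(2.0² + 1.4²) ≈ 2.4 units.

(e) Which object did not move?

the cyan sphere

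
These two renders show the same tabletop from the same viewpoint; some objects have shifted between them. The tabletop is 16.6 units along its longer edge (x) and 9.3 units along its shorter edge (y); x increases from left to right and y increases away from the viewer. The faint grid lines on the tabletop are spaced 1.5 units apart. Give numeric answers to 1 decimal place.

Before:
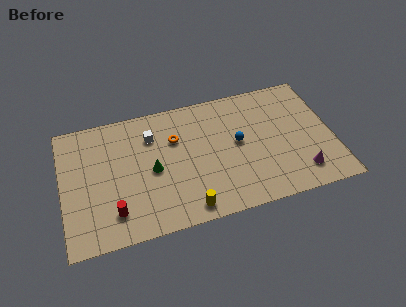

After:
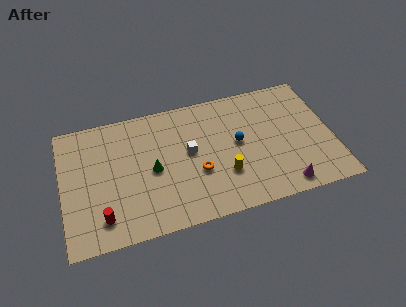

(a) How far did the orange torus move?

3.0

From (7.0, 6.3) to (8.2, 3.5), the orange torus covered √(1.2² + 2.8²) ≈ 3.0 units.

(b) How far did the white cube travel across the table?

2.8

The white cube moved from about (5.6, 6.9) to (7.8, 5.1), a distance of √(2.2² + 1.8²) ≈ 2.8.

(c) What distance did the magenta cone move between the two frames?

1.3

From (14.4, 1.8) to (13.3, 1.1), the magenta cone covered √(1.1² + 0.7²) ≈ 1.3 units.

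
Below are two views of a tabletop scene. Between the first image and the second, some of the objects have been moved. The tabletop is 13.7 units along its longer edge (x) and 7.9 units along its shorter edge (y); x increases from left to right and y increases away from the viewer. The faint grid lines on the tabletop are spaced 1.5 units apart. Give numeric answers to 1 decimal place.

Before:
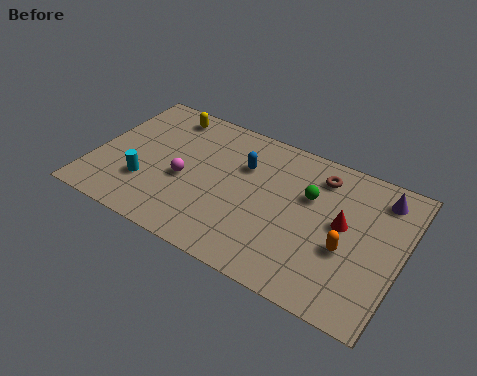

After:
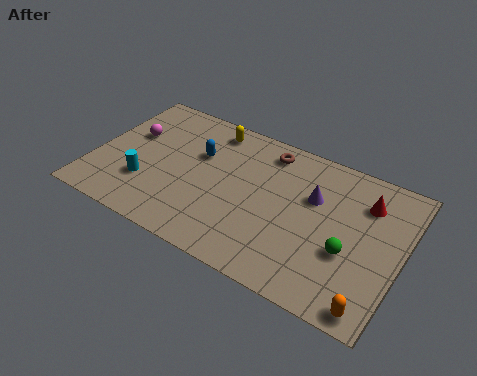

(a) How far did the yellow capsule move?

2.1

From (2.7, 6.8) to (4.8, 6.8), the yellow capsule covered √(2.1² + 0.0²) ≈ 2.1 units.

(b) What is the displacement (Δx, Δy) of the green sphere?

(2.0, -2.1)

The green sphere was at about (9.5, 5.1) and moved to about (11.5, 3.0).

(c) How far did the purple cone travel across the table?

3.1

The purple cone was near (12.5, 6.5) before and (9.7, 5.1) after, so it travelled √(2.8² + 1.4²) ≈ 3.1 units.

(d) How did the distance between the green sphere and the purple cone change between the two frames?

-0.5

The distance was about 3.3 in the first image and 2.8 in the second, so they moved 0.5 units closer together.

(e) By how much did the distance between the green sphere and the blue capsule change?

+4.3

They were about 3.0 units apart before and 7.3 after — 4.3 units further apart.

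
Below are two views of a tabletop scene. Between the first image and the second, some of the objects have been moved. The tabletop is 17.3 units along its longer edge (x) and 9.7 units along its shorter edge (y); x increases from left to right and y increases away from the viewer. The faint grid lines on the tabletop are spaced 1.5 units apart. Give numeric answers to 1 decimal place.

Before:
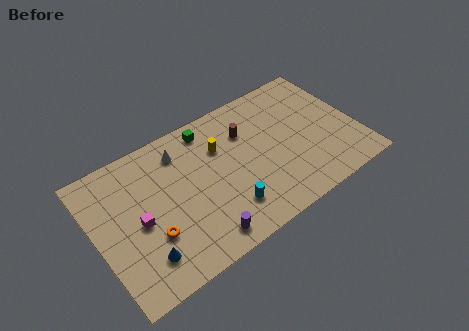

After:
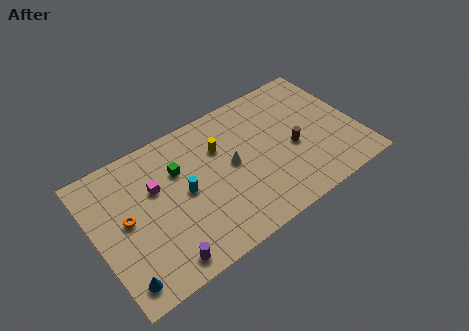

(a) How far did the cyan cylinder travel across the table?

3.5

The cyan cylinder was near (8.2, 2.3) before and (5.8, 4.9) after, so it travelled √(2.4² + 2.6²) ≈ 3.5 units.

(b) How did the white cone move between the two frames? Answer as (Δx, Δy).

(3.0, -2.7)

The white cone was at about (6.0, 7.8) and moved to about (9.0, 5.1).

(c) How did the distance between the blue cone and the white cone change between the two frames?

+2.1

Before: roughly 6.6 units apart; after: 8.7. That's 2.1 units further apart.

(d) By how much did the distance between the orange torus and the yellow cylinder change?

+0.4

Before: roughly 6.3 units apart; after: 6.7. That's 0.4 units further apart.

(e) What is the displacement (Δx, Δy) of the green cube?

(-2.3, -1.8)

From the two frames, the green cube sits at roughly (8.0, 8.4) before and (5.7, 6.6) after.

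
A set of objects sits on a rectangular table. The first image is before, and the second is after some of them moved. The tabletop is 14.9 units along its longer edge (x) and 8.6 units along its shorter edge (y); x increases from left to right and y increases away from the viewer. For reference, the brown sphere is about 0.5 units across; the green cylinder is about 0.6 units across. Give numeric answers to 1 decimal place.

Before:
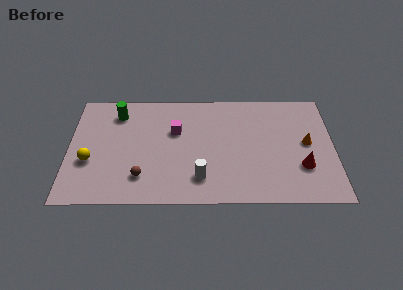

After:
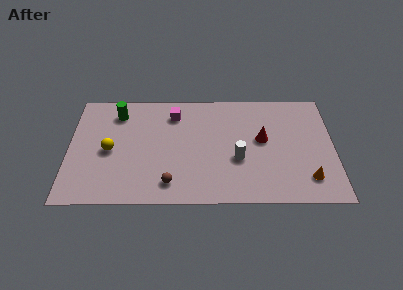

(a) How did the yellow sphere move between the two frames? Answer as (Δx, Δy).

(1.1, 0.8)

The yellow sphere started near (1.2, 3.2) and ended near (2.3, 4.0).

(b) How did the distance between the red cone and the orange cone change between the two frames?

+2.1

They were about 1.8 units apart before and 3.9 after — 2.1 units further apart.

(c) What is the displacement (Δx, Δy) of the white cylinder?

(2.1, 1.4)

From the two frames, the white cylinder sits at roughly (7.4, 1.9) before and (9.5, 3.3) after.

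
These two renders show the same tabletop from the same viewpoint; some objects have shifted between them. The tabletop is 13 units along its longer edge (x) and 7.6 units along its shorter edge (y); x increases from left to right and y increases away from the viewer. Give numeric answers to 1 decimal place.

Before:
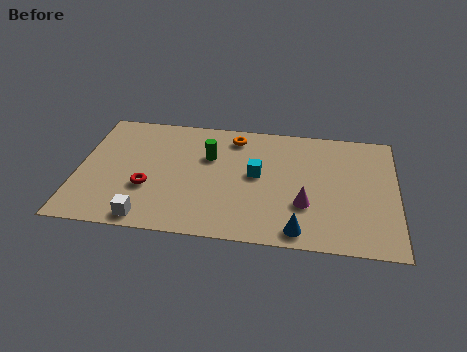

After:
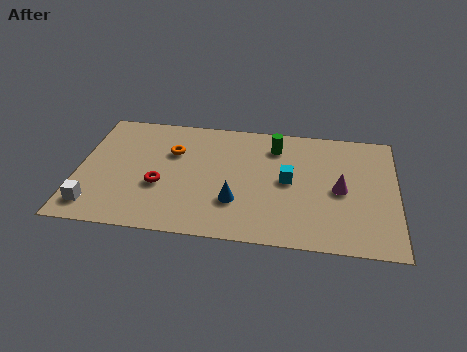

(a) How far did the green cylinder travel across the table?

2.9

From (5.3, 5.0) to (8.0, 6.0), the green cylinder covered √(2.7² + 1.0²) ≈ 2.9 units.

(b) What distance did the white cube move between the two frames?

2.3

From (3.0, 0.8) to (0.8, 1.3), the white cube covered √(2.2² + 0.5²) ≈ 2.3 units.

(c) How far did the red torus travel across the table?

0.5

The red torus moved from about (2.9, 2.7) to (3.4, 2.9), a distance of √(0.5² + 0.2²) ≈ 0.5.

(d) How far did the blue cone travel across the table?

3.0

The blue cone moved from about (9.1, 0.9) to (6.5, 2.3), a distance of √(2.6² + 1.4²) ≈ 3.0.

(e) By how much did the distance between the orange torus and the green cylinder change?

+2.6

Before: roughly 1.7 units apart; after: 4.3. That's 2.6 units further apart.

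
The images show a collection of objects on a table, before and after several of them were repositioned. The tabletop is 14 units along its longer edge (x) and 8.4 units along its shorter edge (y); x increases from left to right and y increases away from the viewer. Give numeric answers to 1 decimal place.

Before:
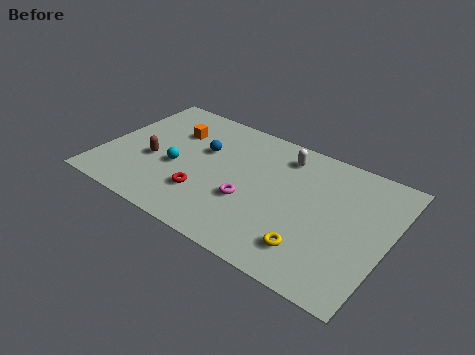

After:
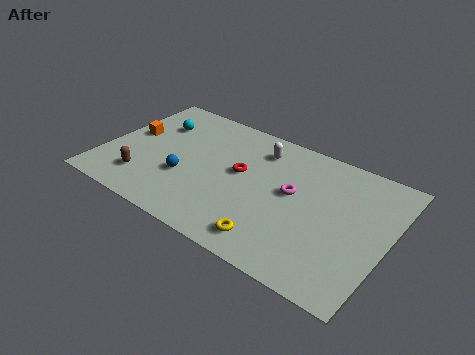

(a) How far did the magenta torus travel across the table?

2.5

From (7.4, 3.1) to (9.3, 4.7), the magenta torus covered √(1.9² + 1.6²) ≈ 2.5 units.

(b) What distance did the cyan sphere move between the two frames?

3.0

The cyan sphere moved from about (3.7, 3.5) to (2.1, 6.0), a distance of √(1.6² + 2.5²) ≈ 3.0.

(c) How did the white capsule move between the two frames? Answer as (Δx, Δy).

(-1.2, -0.2)

From the two frames, the white capsule sits at roughly (8.5, 6.9) before and (7.3, 6.7) after.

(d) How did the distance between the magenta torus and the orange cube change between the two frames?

+3.1

Before: roughly 5.1 units apart; after: 8.2. That's 3.1 units further apart.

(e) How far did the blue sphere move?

2.4

The blue sphere was near (4.7, 5.3) before and (4.2, 3.0) after, so it travelled √(0.5² + 2.3²) ≈ 2.4 units.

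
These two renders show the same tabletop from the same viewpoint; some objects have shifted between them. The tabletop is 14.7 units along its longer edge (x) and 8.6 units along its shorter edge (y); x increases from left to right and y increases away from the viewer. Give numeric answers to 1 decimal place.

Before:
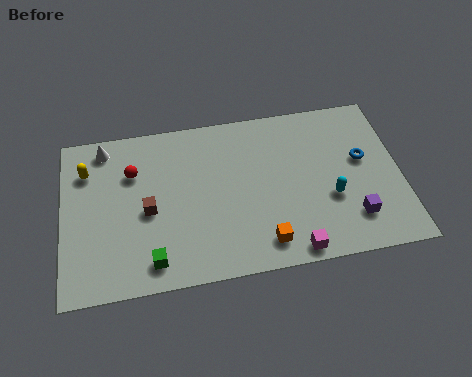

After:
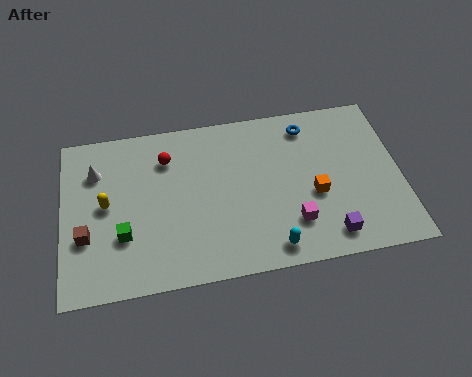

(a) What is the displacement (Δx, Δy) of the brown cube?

(-2.7, -0.9)

The brown cube was at about (3.7, 3.9) and moved to about (1.0, 3.0).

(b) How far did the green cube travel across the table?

1.9

The green cube moved from about (3.8, 1.3) to (2.6, 2.8), a distance of √(1.2² + 1.5²) ≈ 1.9.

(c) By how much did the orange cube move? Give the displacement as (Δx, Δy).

(2.3, 2.1)

The orange cube was at about (8.6, 1.4) and moved to about (10.9, 3.5).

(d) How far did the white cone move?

1.3

The white cone was near (1.9, 7.5) before and (1.5, 6.3) after, so it travelled √(0.4² + 1.2²) ≈ 1.3 units.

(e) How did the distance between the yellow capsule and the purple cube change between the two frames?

-2.2

The distance was about 12.2 in the first image and 10.0 in the second, so they moved 2.2 units closer together.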